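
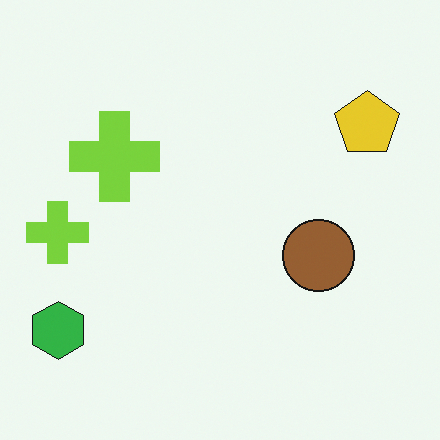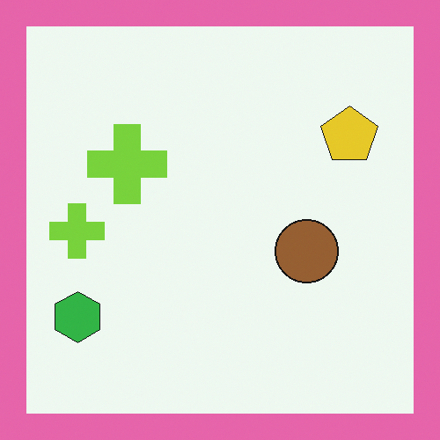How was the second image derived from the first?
This is the original image framed with a pink border.

A solid pink frame runs around the edge of the second image, with the content slightly shrunk inside it.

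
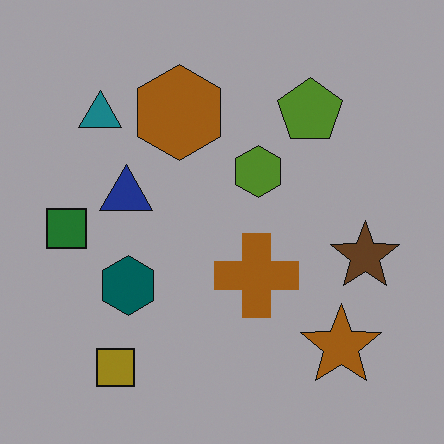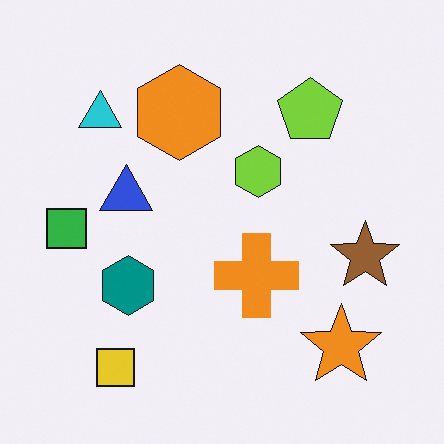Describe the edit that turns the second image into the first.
The image was darkened a lot.

Every pixel — background and shapes alike — is uniformly darkened.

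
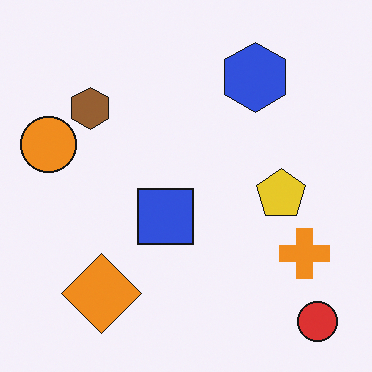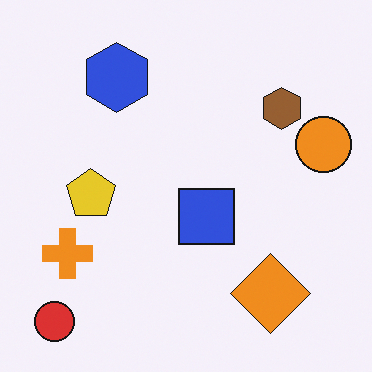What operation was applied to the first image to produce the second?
The image was flipped horizontally (left ↔ right).

The orange circle is in the left of the first image and the right of the second — shapes on opposite sides of the vertical midline have swapped in a mirror flip.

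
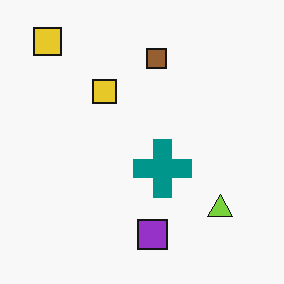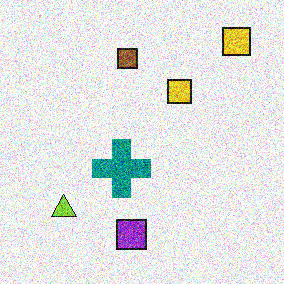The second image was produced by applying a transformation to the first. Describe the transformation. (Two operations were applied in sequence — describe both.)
The second image is the first flipped horizontally (left ↔ right), then degraded with heavy additive noise.

The lime triangle is in the bottom-right of the first image and the bottom-left of the second — shapes on opposite sides of the vertical midline have swapped in a mirror flip. Random speckle covers the whole image, including the flat background.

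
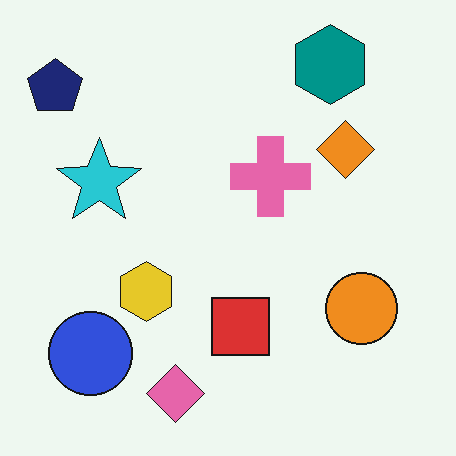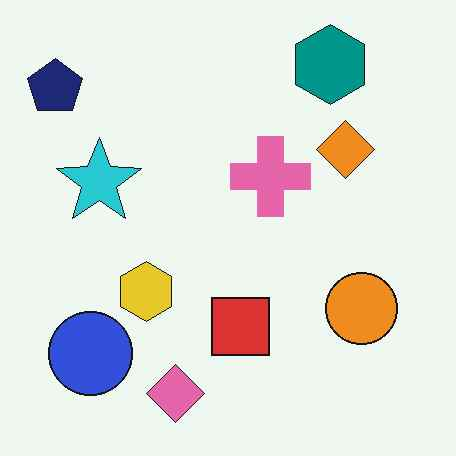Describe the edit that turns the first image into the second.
This is the original image JPEG-compressed with visible artifacts.

Blocky 8×8 compression artifacts appear around shape edges and the flat background shows ringing — characteristic JPEG degradation.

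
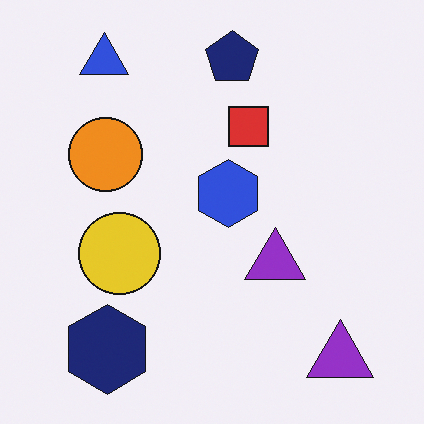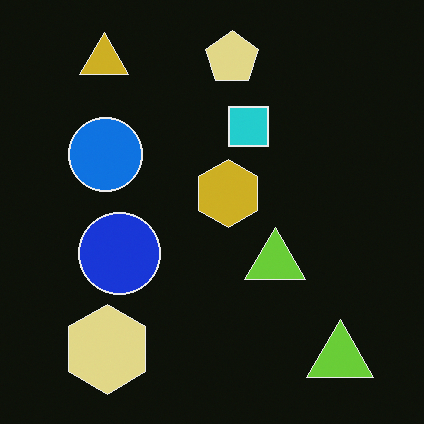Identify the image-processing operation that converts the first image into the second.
The second image is the first color-inverted (negative).

The light background has become dark and every shape's color is its complement — a photographic negative.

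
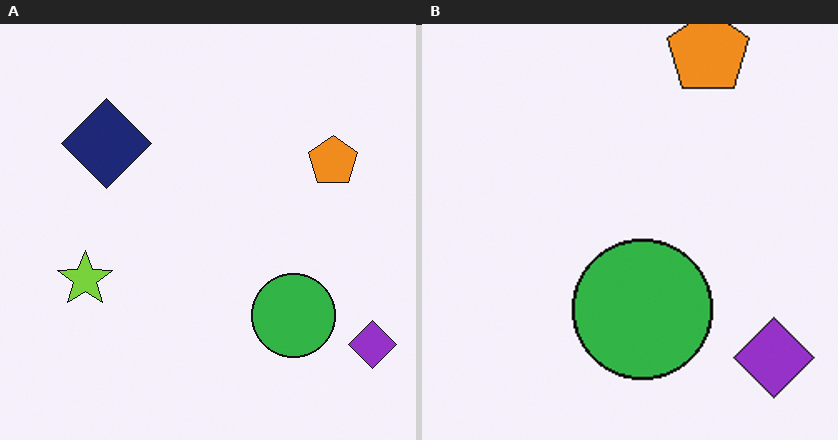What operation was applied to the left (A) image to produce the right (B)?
The transformation is: cropped tightly and scaled back up.

The visible shapes are larger and the field of view is narrower; shapes near the original edges may be partly or wholly outside the frame — a crop-and-rescale.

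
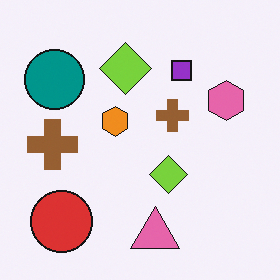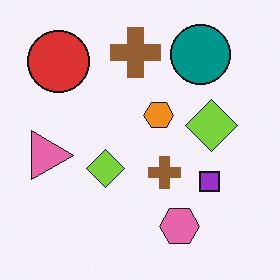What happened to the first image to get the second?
This is the original image rotated 90° clockwise.

The red circle sits in the bottom-left of the first image and the top-left of the second — consistent with a whole-image 90° clockwise rotation.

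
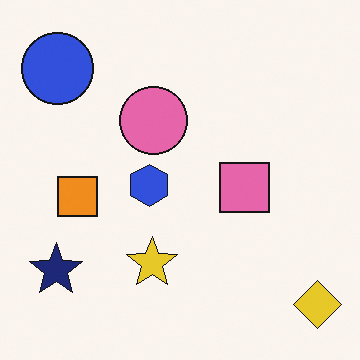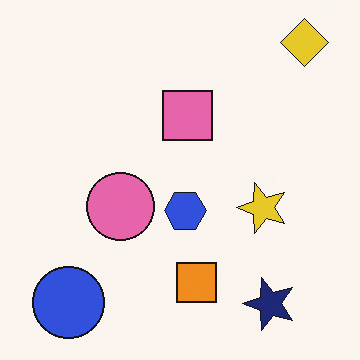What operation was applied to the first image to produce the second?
The image was rotated 90° counter-clockwise.

The yellow diamond sits in the bottom-right of the first image and the top-right of the second — consistent with a whole-image 90° counter-clockwise rotation.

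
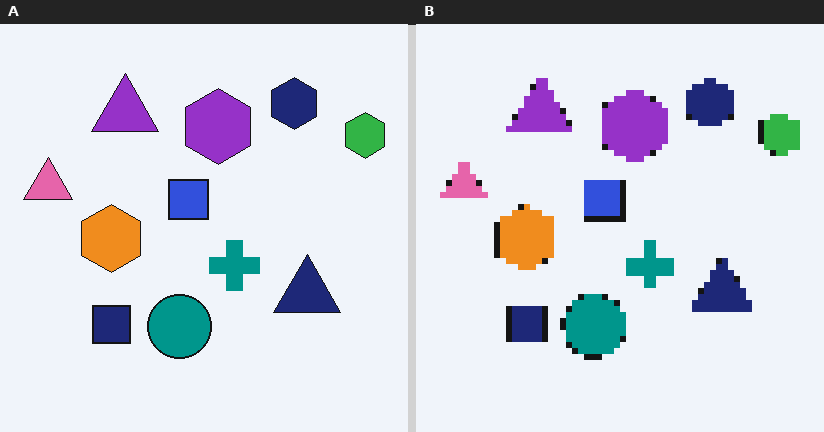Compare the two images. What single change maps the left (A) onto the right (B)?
The right (B) image is the left (A) moderately pixelated.

Shapes are reduced to large square blocks; fine edges and outlines are lost — a downscale-then-upscale (mosaic) effect.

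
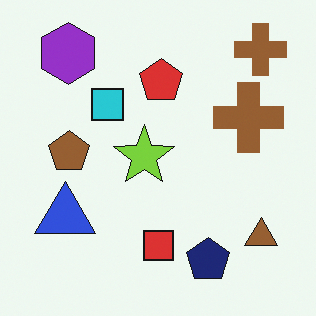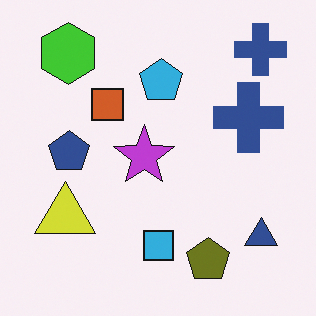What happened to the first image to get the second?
This is the original image hue-shifted through roughly half the color wheel.

Every shape's color has rotated by the same amount around the hue wheel — a uniform hue shift.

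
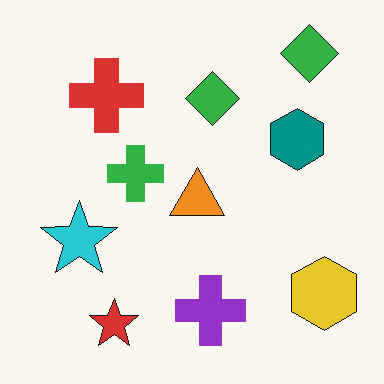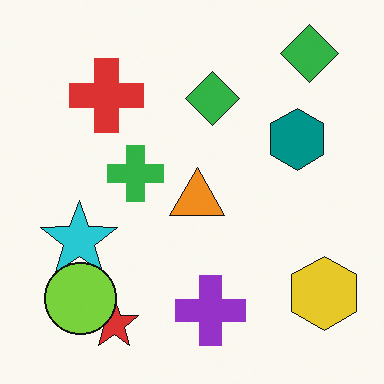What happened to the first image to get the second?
It was overlaid with an additional lime circle.

A lime circle appears in the second image that is absent from the first.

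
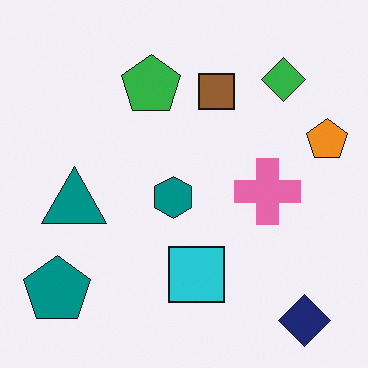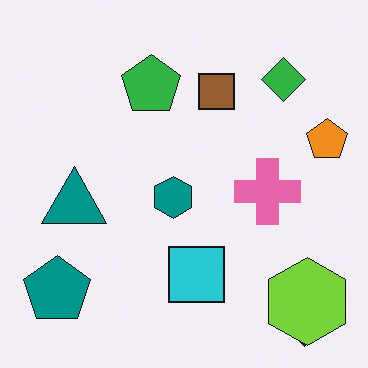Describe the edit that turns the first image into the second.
Overlaid with an additional lime hexagon.

A lime hexagon appears in the second image that is absent from the first.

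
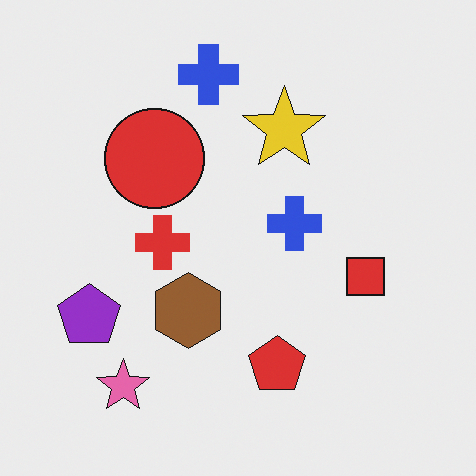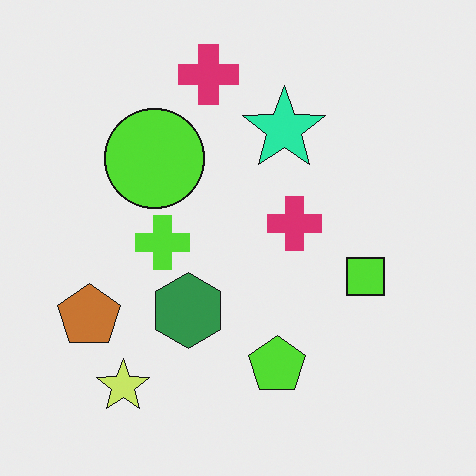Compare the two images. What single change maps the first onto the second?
This is the original image hue-shifted through roughly a third of the color wheel.

Every shape's color has rotated by the same amount around the hue wheel — a uniform hue shift.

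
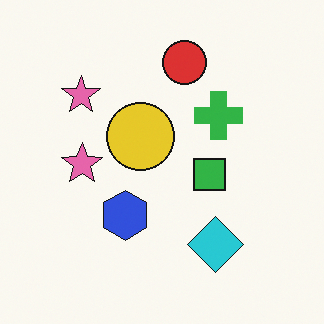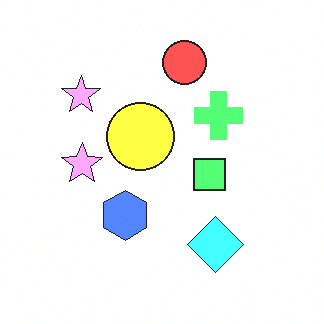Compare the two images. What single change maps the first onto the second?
The image was brightened a lot.

Every pixel — background and shapes alike — is uniformly brightened.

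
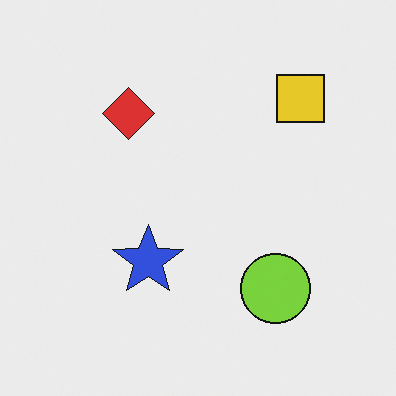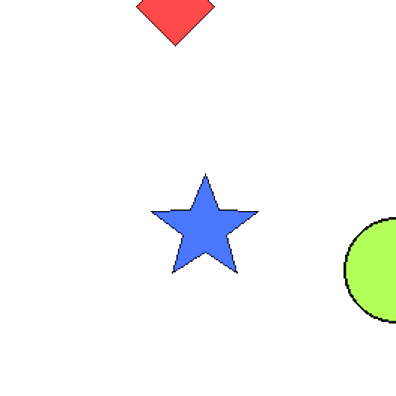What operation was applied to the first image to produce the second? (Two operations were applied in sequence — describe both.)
The transformation is: cropped to a modestly smaller region and rescaled, then noticeably brightened.

The visible shapes are larger and the field of view is narrower; shapes near the original edges may be partly or wholly outside the frame — a crop-and-rescale. Every pixel — background and shapes alike — is uniformly brightened.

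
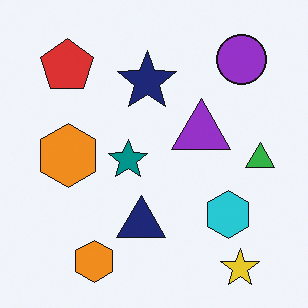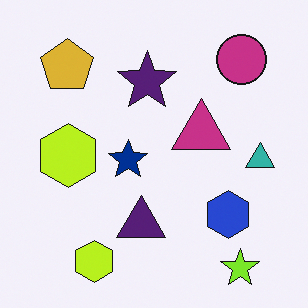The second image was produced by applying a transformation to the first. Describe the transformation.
The second image is the first hue-shifted by a small amount.

Every shape's color has rotated by the same amount around the hue wheel — a uniform hue shift.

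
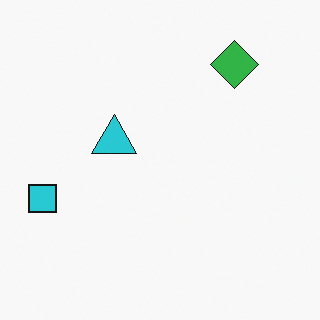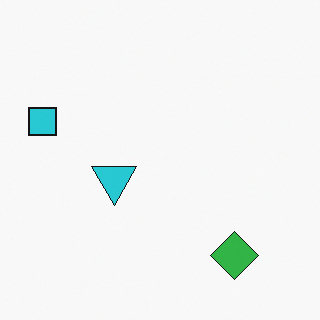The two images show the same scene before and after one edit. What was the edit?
This is the original image flipped vertically (top ↔ bottom).

The green diamond is in the top-right of the first image and the bottom-right of the second — shapes on opposite sides of the horizontal midline have swapped in a mirror flip.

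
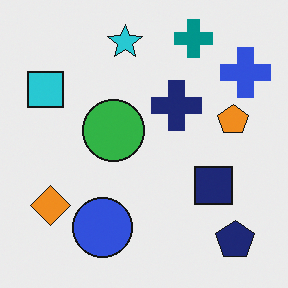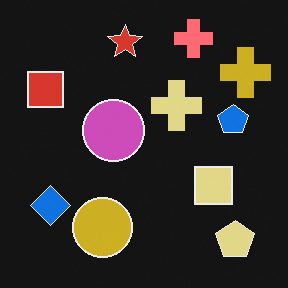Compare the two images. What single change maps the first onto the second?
This is the original image color-inverted (negative).

The light background has become dark and every shape's color is its complement — a photographic negative.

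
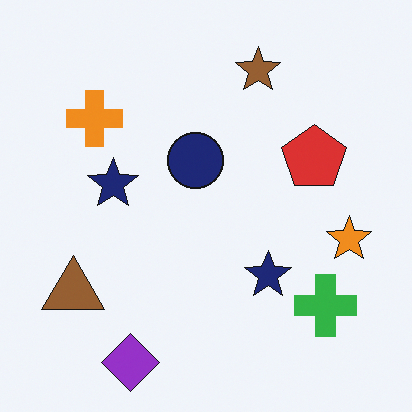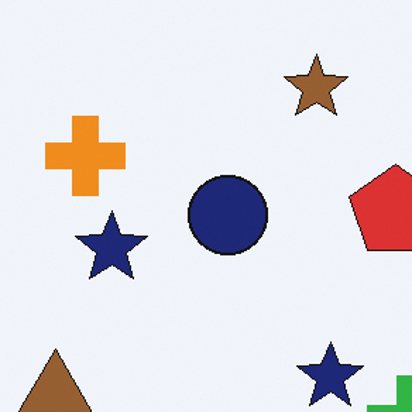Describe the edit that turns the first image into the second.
It was cropped slightly and scaled back up.

The visible shapes are larger and the field of view is narrower; shapes near the original edges may be partly or wholly outside the frame — a crop-and-rescale.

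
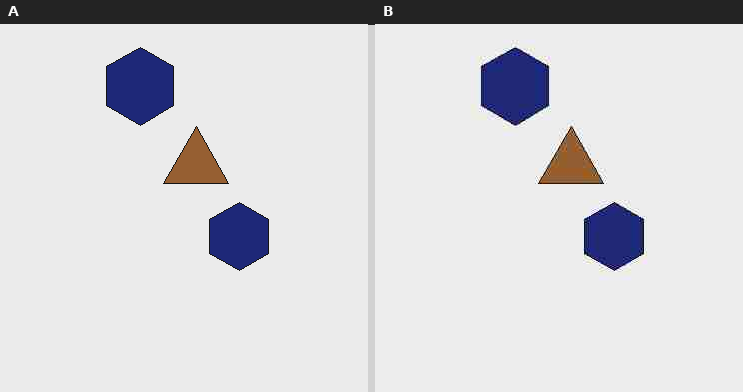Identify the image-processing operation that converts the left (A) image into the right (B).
This is the original image degraded with heavy JPEG compression.

Blocky 8×8 compression artifacts appear around shape edges and the flat background shows ringing — characteristic JPEG degradation.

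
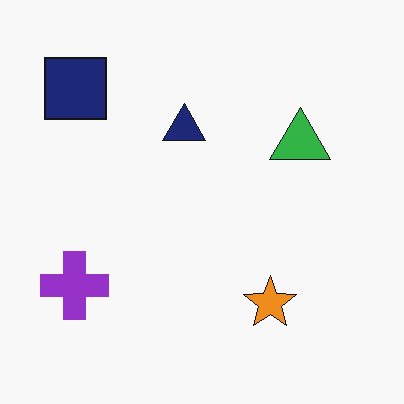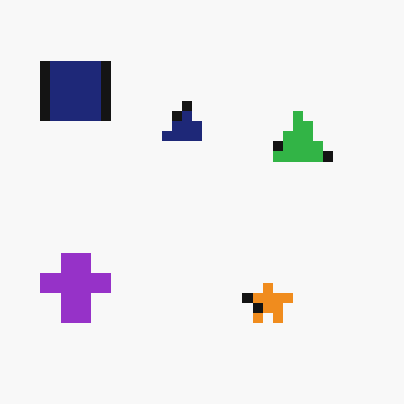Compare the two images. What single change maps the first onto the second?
This is the original image heavily pixelated into large blocks.

Shapes are reduced to large square blocks; fine edges and outlines are lost — a downscale-then-upscale (mosaic) effect.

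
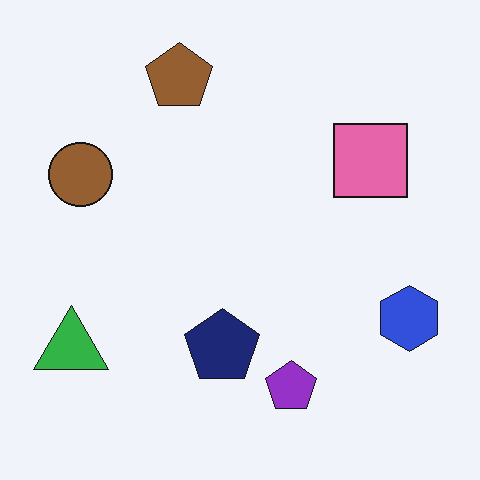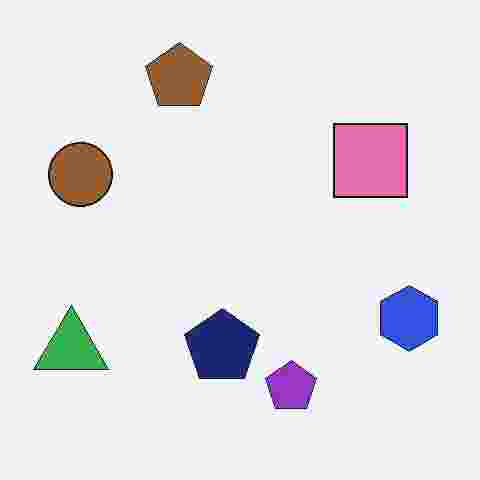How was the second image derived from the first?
Degraded with heavy JPEG compression.

Blocky 8×8 compression artifacts appear around shape edges and the flat background shows ringing — characteristic JPEG degradation.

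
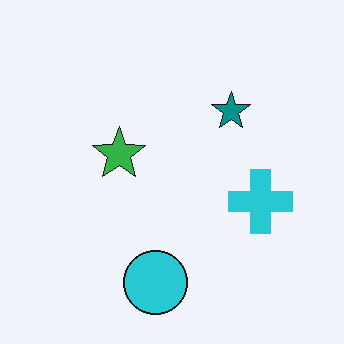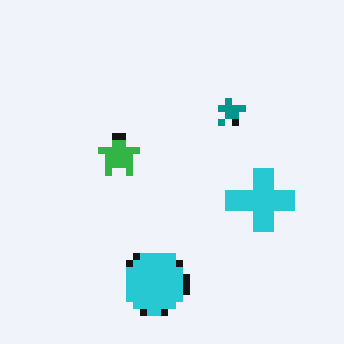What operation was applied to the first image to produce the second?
It was moderately pixelated.

Shapes are reduced to large square blocks; fine edges and outlines are lost — a downscale-then-upscale (mosaic) effect.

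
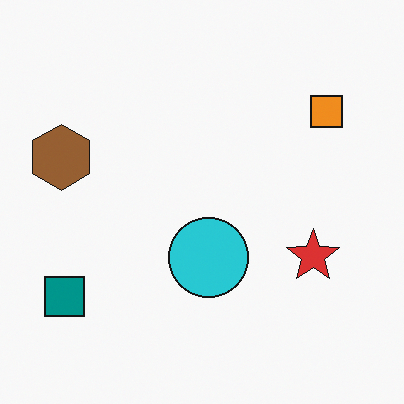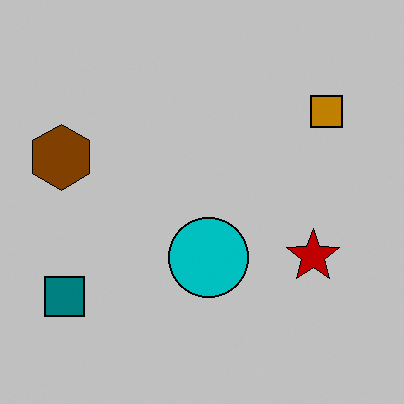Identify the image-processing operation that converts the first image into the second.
The image was heavily posterized to just a handful of flat colors.

Each flat color has snapped to a coarser quantized level — most visibly, the near-white background has dropped to a flat grey.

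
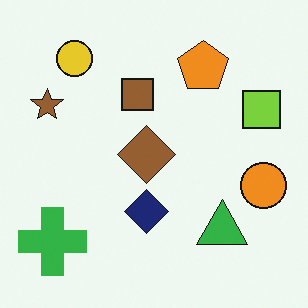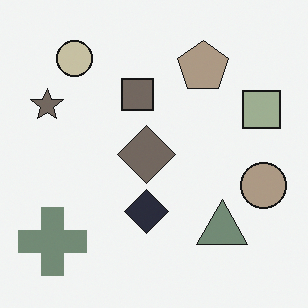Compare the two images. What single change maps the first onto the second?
The second image is the first heavily desaturated.

All colors are more muted and greyish — a global saturation change.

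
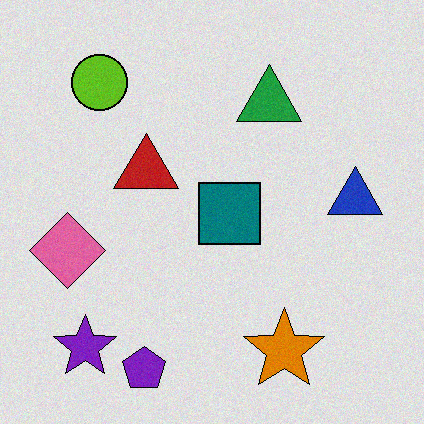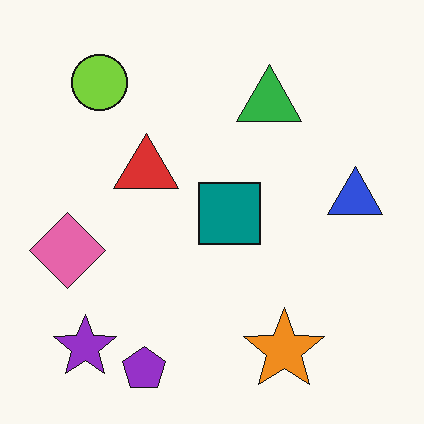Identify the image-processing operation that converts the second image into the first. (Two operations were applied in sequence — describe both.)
Moderately posterized, then degraded with subtle gaussian noise.

Each flat color has snapped to a coarser quantized level — most visibly, the near-white background has dropped to a flat grey. Random speckle covers the whole image, including the flat background.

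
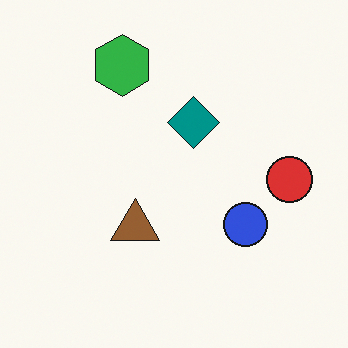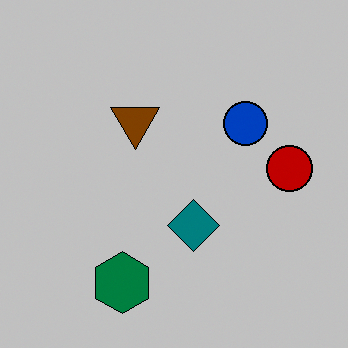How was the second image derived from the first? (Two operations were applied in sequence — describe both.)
Heavily posterized to just a handful of flat colors, then flipped vertically (top ↔ bottom).

Each flat color has snapped to a coarser quantized level — most visibly, the near-white background has dropped to a flat grey. The green hexagon is in the top of the first image and the bottom of the second — shapes on opposite sides of the horizontal midline have swapped in a mirror flip.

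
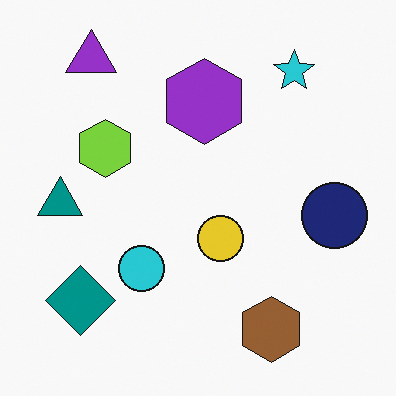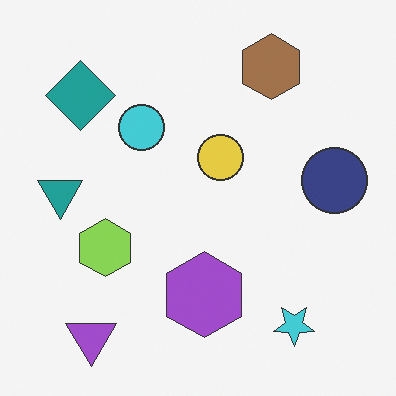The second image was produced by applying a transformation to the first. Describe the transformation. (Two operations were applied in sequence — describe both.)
The transformation is: flipped vertically (top ↔ bottom), then given slightly reduced contrast.

The purple triangle is in the top-left of the first image and the bottom-left of the second — shapes on opposite sides of the horizontal midline have swapped in a mirror flip. Tones are pushed toward mid-grey across the whole image — a global contrast change.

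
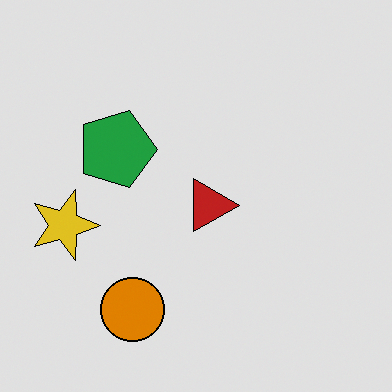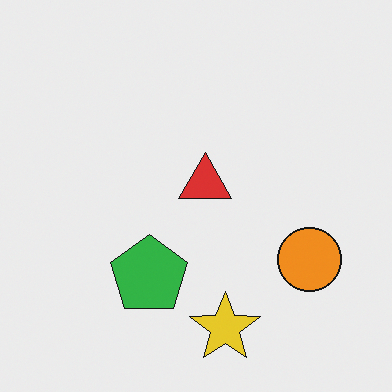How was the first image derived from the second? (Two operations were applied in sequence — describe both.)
The image was moderately posterized, then rotated 90° clockwise.

Each flat color has snapped to a coarser quantized level — most visibly, the near-white background has dropped to a flat grey. The yellow star sits in the bottom of the second image and the left of the first — consistent with a whole-image 90° clockwise rotation.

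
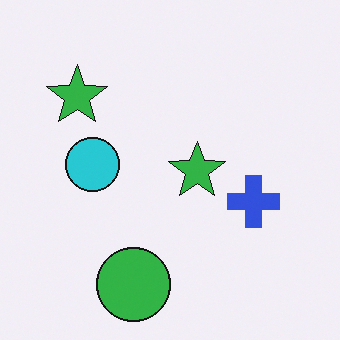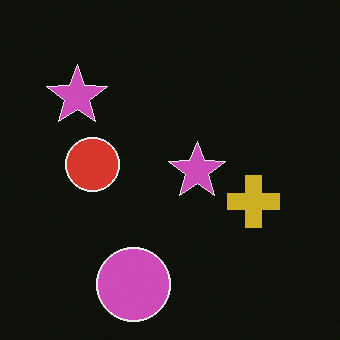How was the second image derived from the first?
The second image is the first color-inverted (negative).

The light background has become dark and every shape's color is its complement — a photographic negative.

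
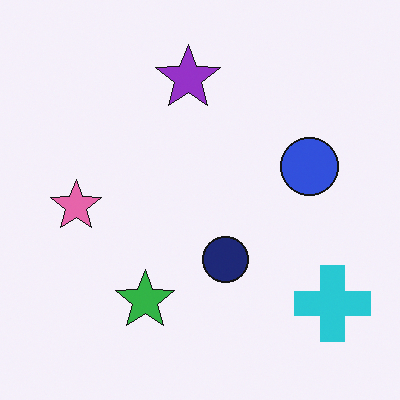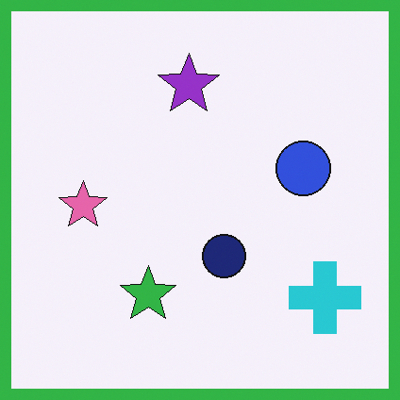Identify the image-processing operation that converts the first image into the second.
The image was framed with a green border.

A solid green frame runs around the edge of the second image, with the content slightly shrunk inside it.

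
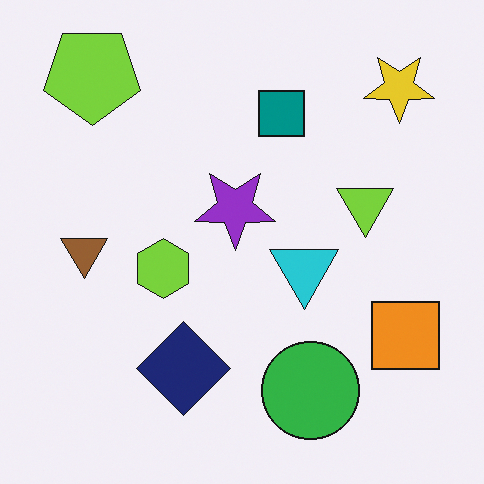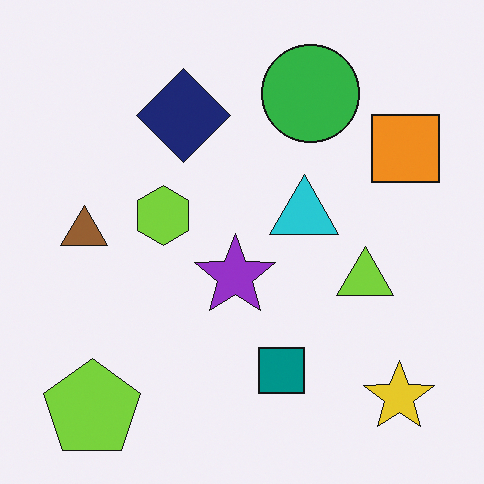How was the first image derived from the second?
The first image is the second flipped vertically (top ↔ bottom).

The lime pentagon is in the bottom-left of the second image and the top-left of the first — shapes on opposite sides of the horizontal midline have swapped in a mirror flip.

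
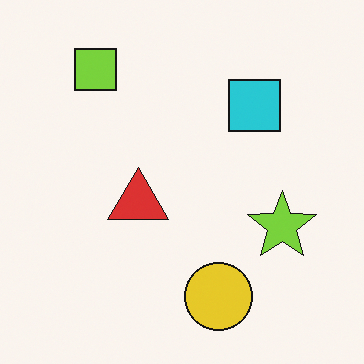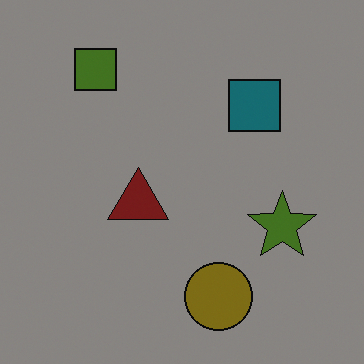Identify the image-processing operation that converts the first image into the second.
Substantially darkened.

Every pixel — background and shapes alike — is uniformly darkened.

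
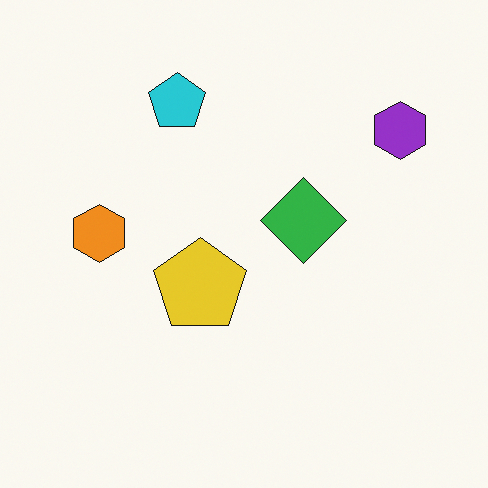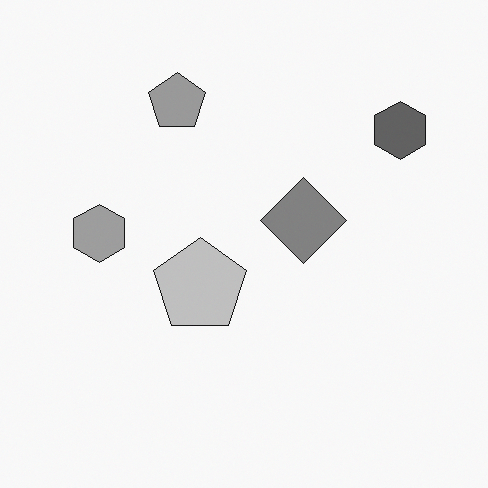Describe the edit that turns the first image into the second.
The second image is the first converted to grayscale.

All color is removed — every shape is now a shade of grey.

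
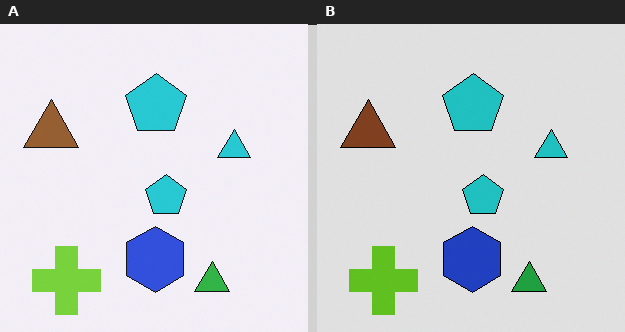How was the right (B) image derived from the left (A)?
It was posterized to a reduced palette.

Each flat color has snapped to a coarser quantized level — most visibly, the near-white background has dropped to a flat grey.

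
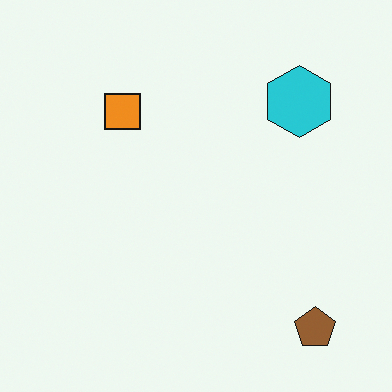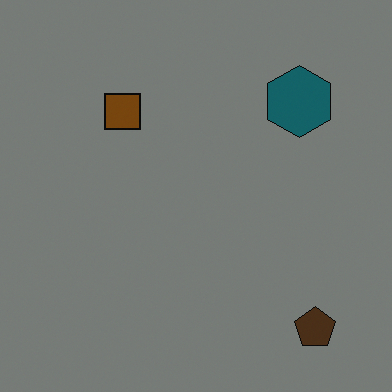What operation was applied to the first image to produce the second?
The second image is the first substantially darkened.

Every pixel — background and shapes alike — is uniformly darkened.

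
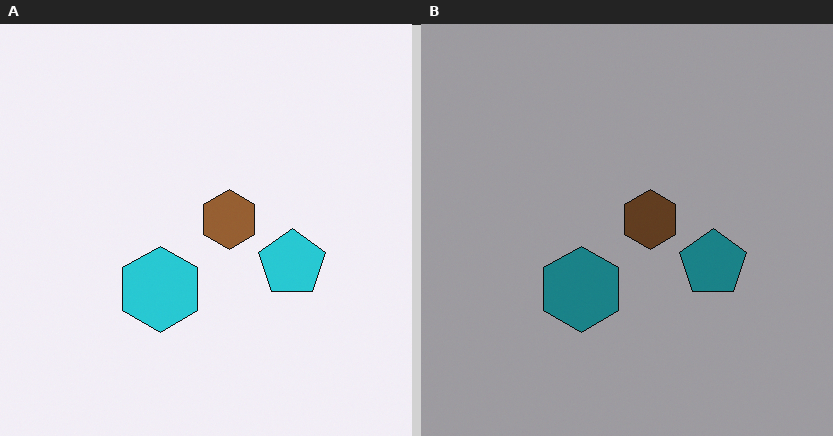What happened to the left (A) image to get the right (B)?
It was noticeably darkened.

Every pixel — background and shapes alike — is uniformly darkened.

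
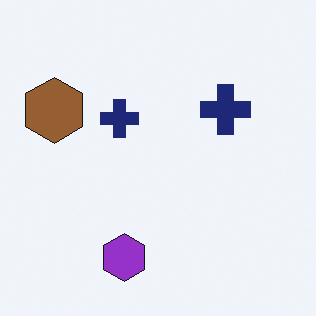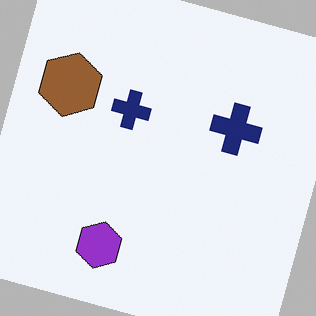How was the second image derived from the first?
This is the original image rotated clockwise by a moderate amount.

Every shape is tilted by the same angle and the image corners show triangular fill wedges — a whole-image rotation by a non-right angle.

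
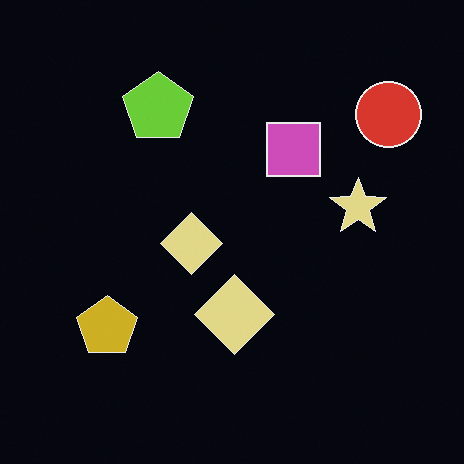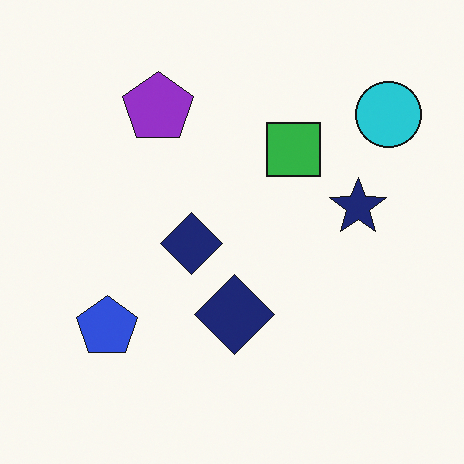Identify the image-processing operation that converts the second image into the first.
This is the original image color-inverted (negative).

The light background has become dark and every shape's color is its complement — a photographic negative.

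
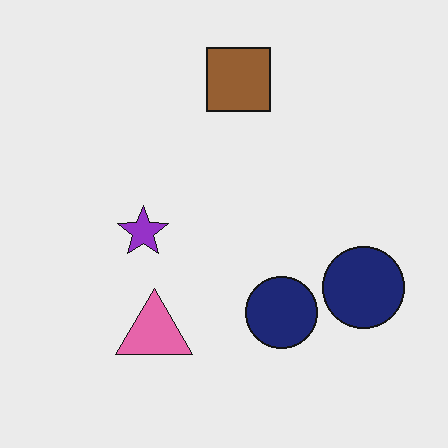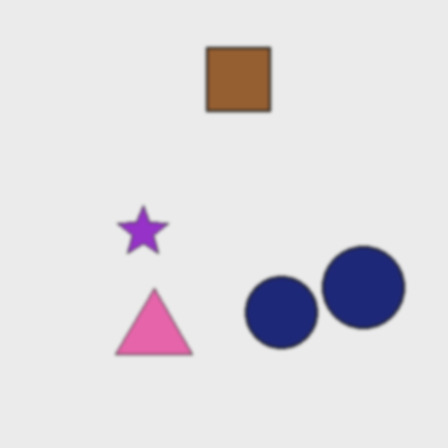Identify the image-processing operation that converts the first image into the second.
It was lightly blurred.

Shape edges and outlines are uniformly softened across the whole image.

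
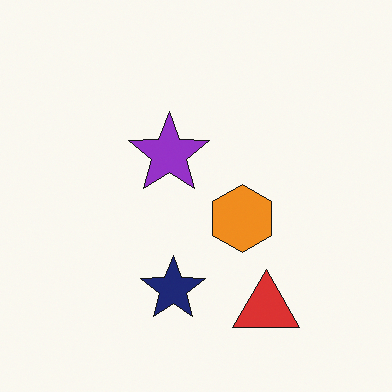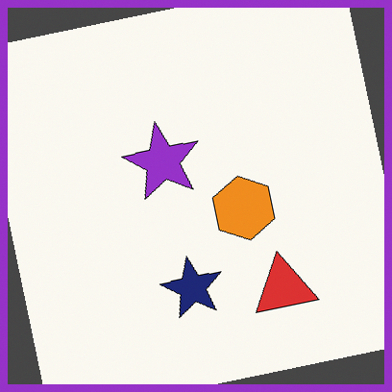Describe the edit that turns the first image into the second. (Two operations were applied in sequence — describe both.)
The transformation is: rotated counter-clockwise by a slight angle, then framed with a purple border.

Every shape is tilted by the same angle and the image corners show triangular fill wedges — a whole-image rotation by a non-right angle. A solid purple frame runs around the edge of the second image, with the content slightly shrunk inside it.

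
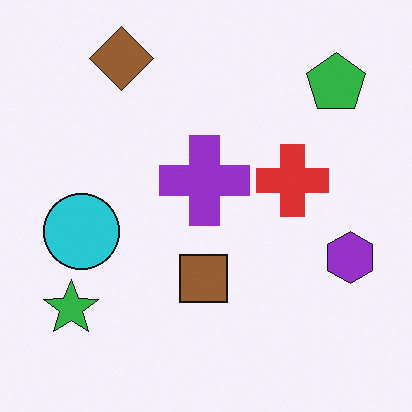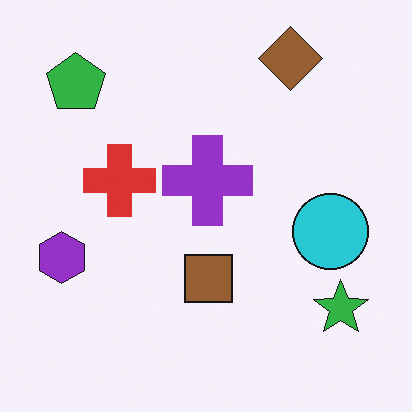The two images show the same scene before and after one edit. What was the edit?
The transformation is: flipped horizontally (left ↔ right).

The purple hexagon is in the right of the first image and the left of the second — shapes on opposite sides of the vertical midline have swapped in a mirror flip.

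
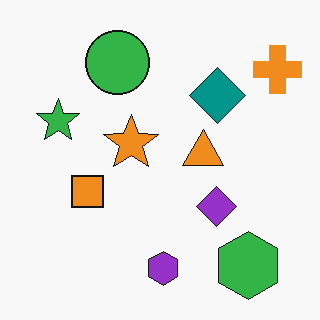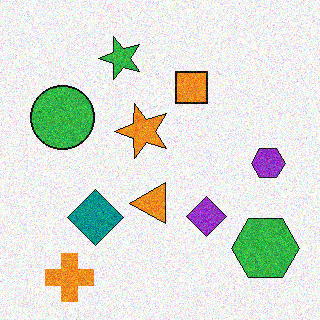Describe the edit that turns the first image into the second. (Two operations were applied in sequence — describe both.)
This is the original image transposed (reflected across the top-left ↔ bottom-right diagonal), then degraded with visible gaussian noise.

Shapes have swapped their row and column positions — what was in the top-right is now in the bottom-left — a diagonal reflection. Random speckle covers the whole image, including the flat background.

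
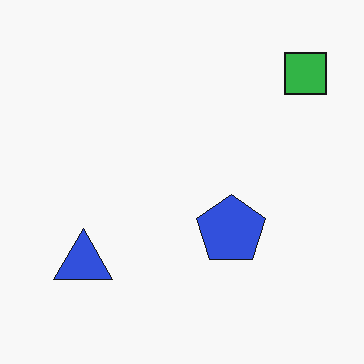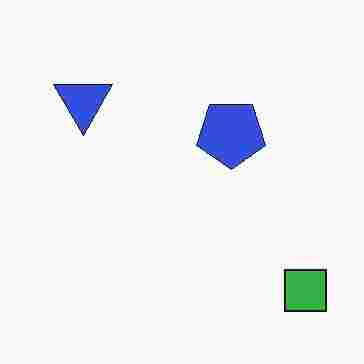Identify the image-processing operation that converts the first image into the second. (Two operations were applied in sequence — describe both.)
The transformation is: flipped vertically (top ↔ bottom), then heavily JPEG-compressed with obvious blocking artifacts.

The green square is in the top-right of the first image and the bottom-right of the second — shapes on opposite sides of the horizontal midline have swapped in a mirror flip. Blocky 8×8 compression artifacts appear around shape edges and the flat background shows ringing — characteristic JPEG degradation.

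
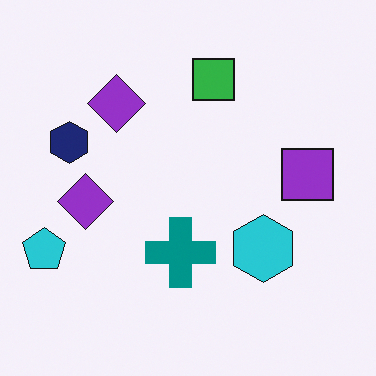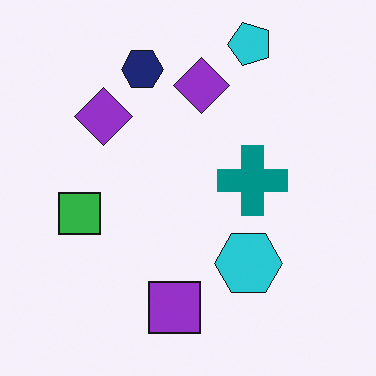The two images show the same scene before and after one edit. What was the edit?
The second image is the first transposed (reflected across the top-left ↔ bottom-right diagonal).

Shapes have swapped their row and column positions — what was in the top-right is now in the bottom-left — a diagonal reflection.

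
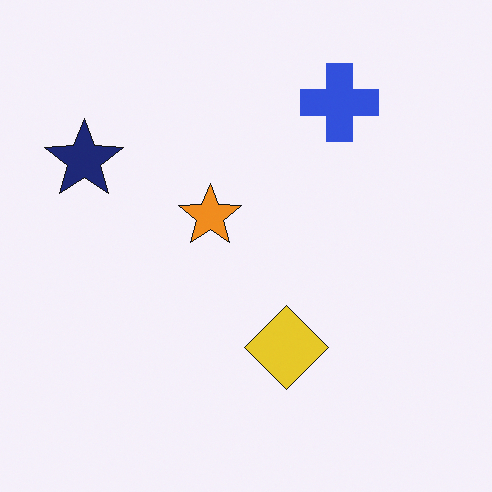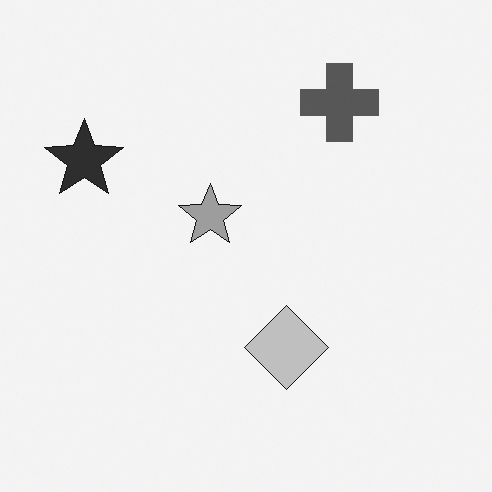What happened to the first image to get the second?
The image was converted to grayscale.

All color is removed — every shape is now a shade of grey.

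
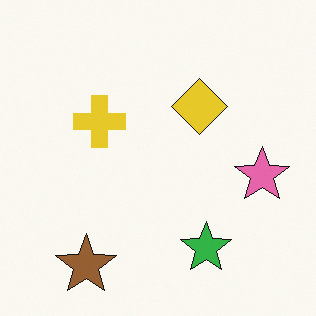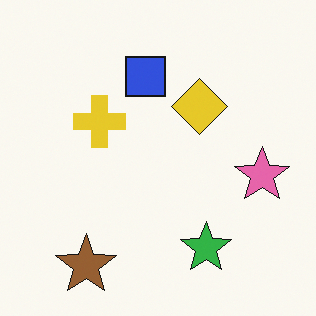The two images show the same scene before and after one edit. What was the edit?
The transformation is: overlaid with an additional blue square.

A blue square appears in the second image that is absent from the first.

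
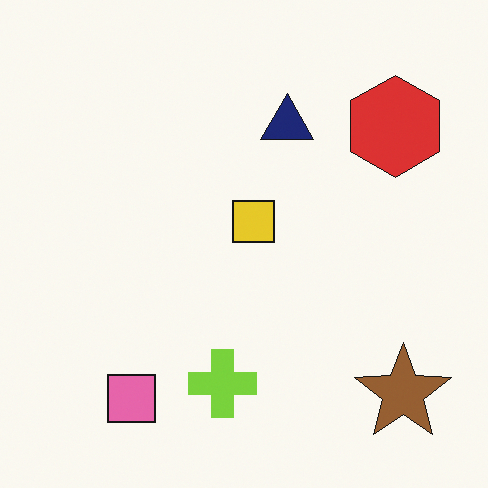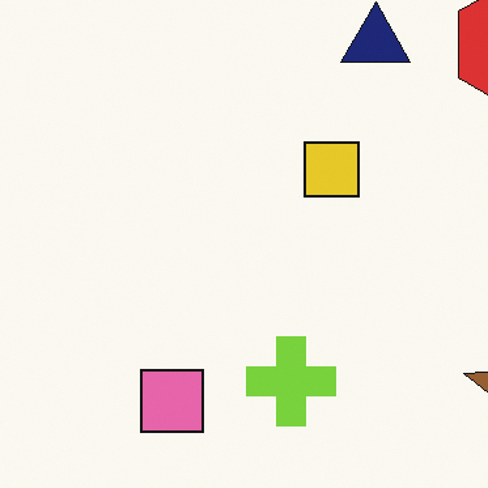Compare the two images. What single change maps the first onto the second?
The image was cropped slightly and scaled back up.

The visible shapes are larger and the field of view is narrower; shapes near the original edges may be partly or wholly outside the frame — a crop-and-rescale.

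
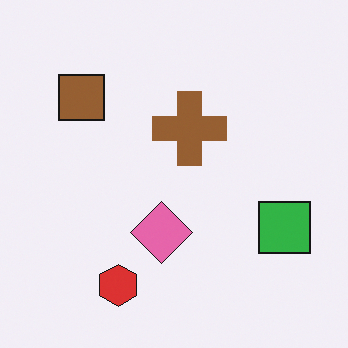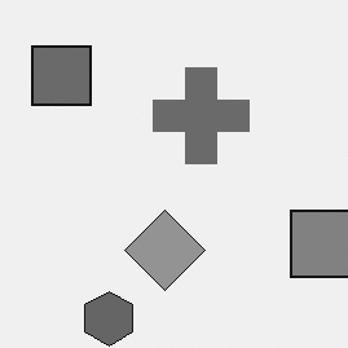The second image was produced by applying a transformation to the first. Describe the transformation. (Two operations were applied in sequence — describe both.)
The transformation is: converted to grayscale, then cropped slightly and scaled back up.

All color is removed — every shape is now a shade of grey. The visible shapes are larger and the field of view is narrower; shapes near the original edges may be partly or wholly outside the frame — a crop-and-rescale.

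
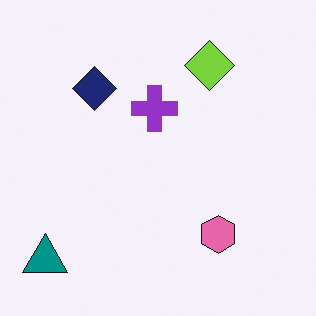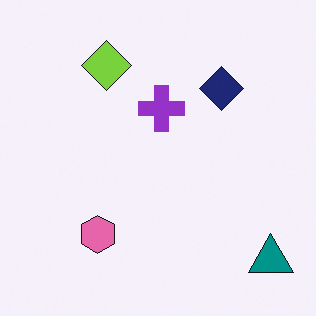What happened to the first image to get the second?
The transformation is: flipped horizontally (left ↔ right).

The teal triangle is in the bottom-left of the first image and the bottom-right of the second — shapes on opposite sides of the vertical midline have swapped in a mirror flip.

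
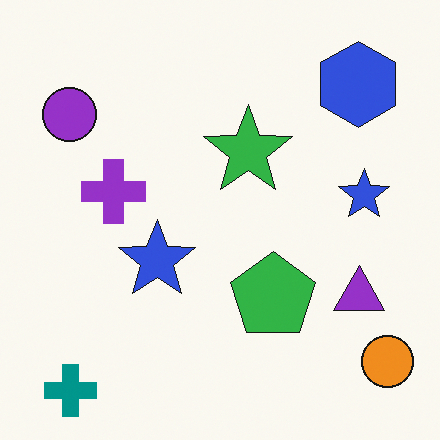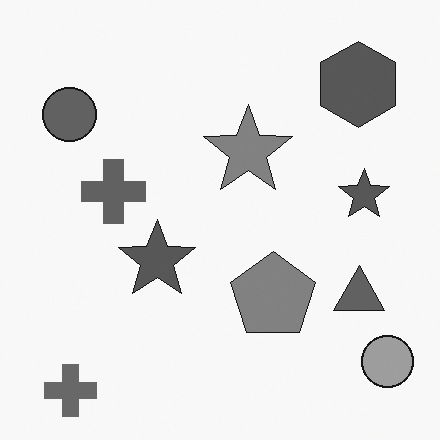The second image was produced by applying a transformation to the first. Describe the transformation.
It was converted to grayscale.

All color is removed — every shape is now a shade of grey.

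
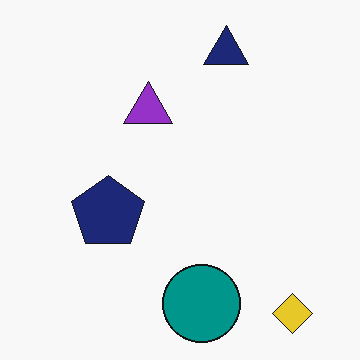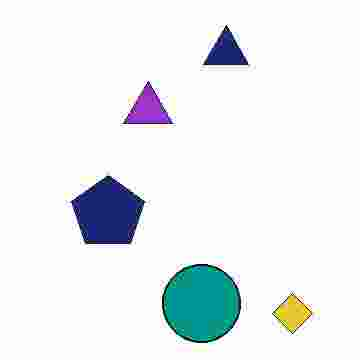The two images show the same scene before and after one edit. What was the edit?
The second image is the first degraded with heavy JPEG compression.

Blocky 8×8 compression artifacts appear around shape edges and the flat background shows ringing — characteristic JPEG degradation.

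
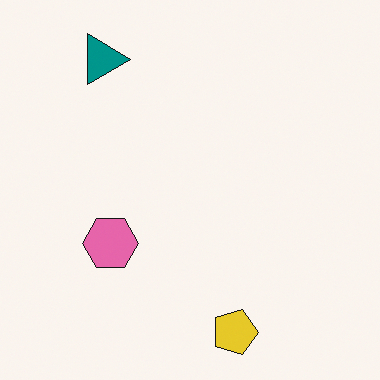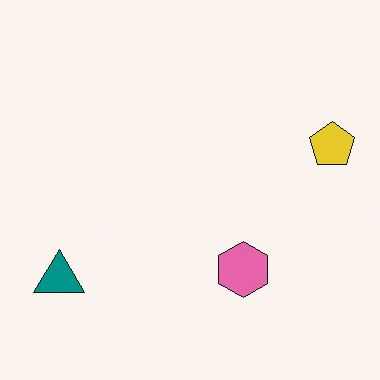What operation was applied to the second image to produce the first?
The image was rotated 90° clockwise.

The teal triangle sits in the bottom-left of the second image and the top-left of the first — consistent with a whole-image 90° clockwise rotation.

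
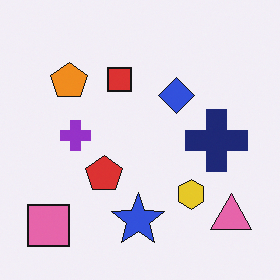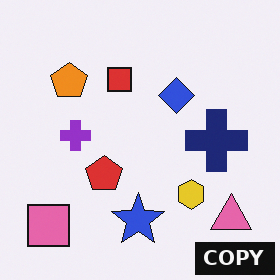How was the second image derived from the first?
It was watermarked with the text "COPY" in the lower-right corner.

A dark label reading "COPY" appears in the lower-right corner.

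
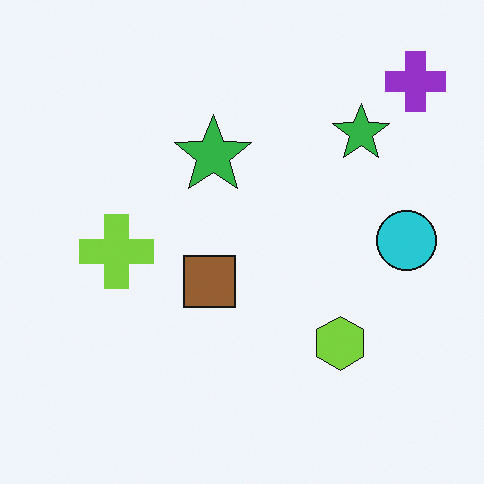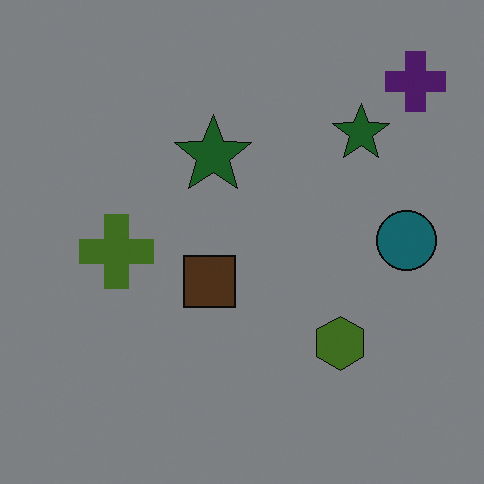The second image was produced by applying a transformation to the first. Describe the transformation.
This is the original image substantially darkened.

Every pixel — background and shapes alike — is uniformly darkened.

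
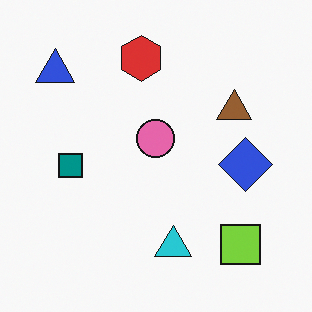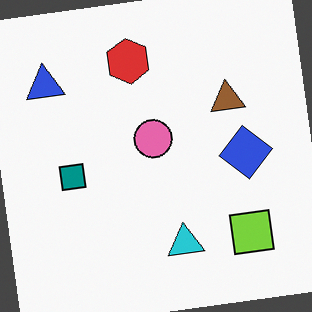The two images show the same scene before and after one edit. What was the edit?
The transformation is: rotated counter-clockwise by a few degrees.

Every shape is tilted by the same angle and the image corners show triangular fill wedges — a whole-image rotation by a non-right angle.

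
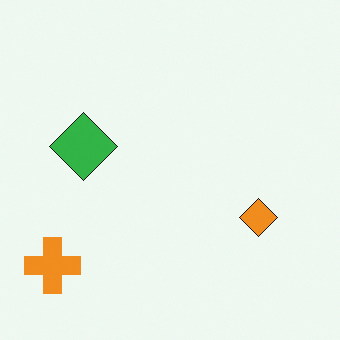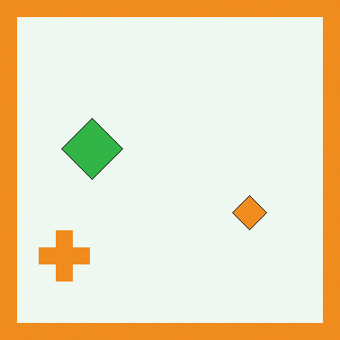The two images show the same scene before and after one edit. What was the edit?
The second image is the first framed with a orange border.

A solid orange frame runs around the edge of the second image, with the content slightly shrunk inside it.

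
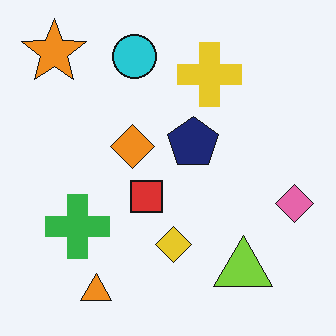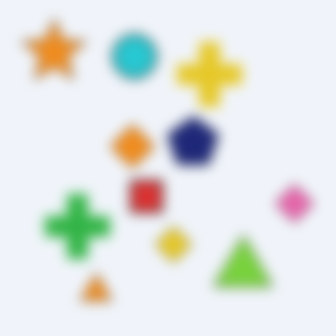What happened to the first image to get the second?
It was strongly gaussian-blurred.

Shape edges and outlines are uniformly softened across the whole image.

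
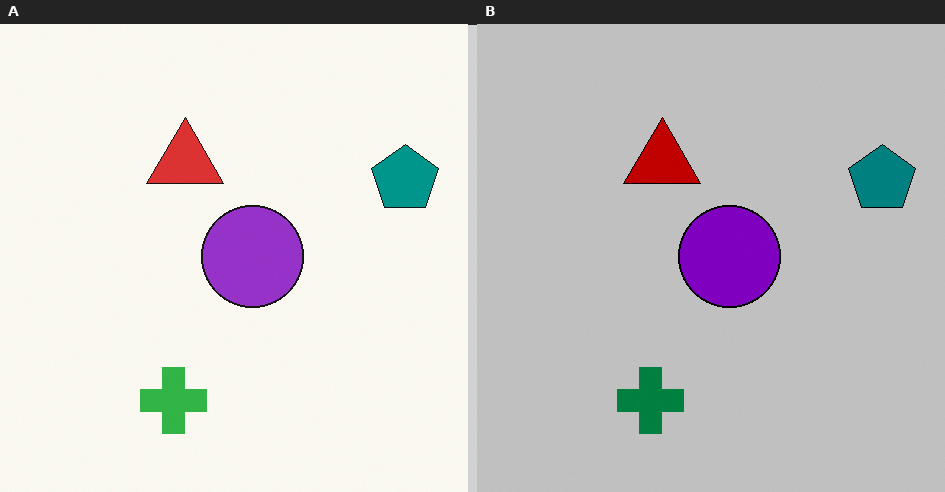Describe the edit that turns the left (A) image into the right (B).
This is the original image aggressively posterized.

Each flat color has snapped to a coarser quantized level — most visibly, the near-white background has dropped to a flat grey.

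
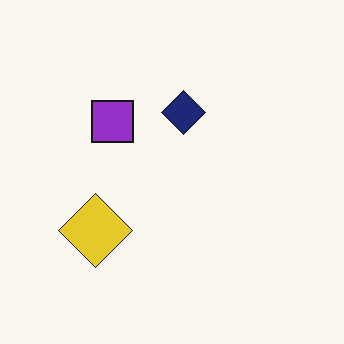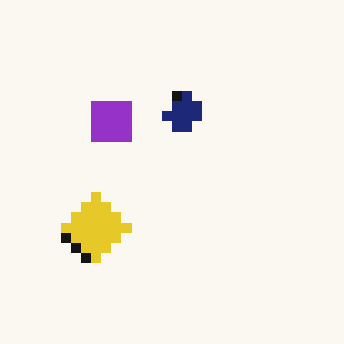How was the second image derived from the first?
This is the original image coarsely pixelated.

Shapes are reduced to large square blocks; fine edges and outlines are lost — a downscale-then-upscale (mosaic) effect.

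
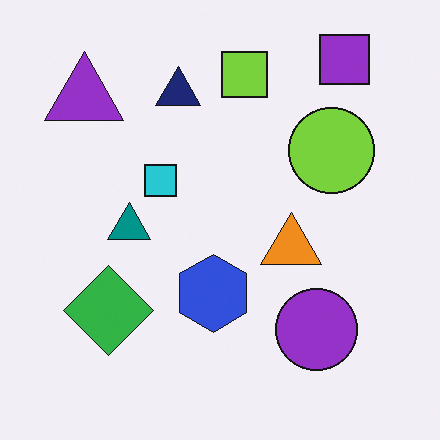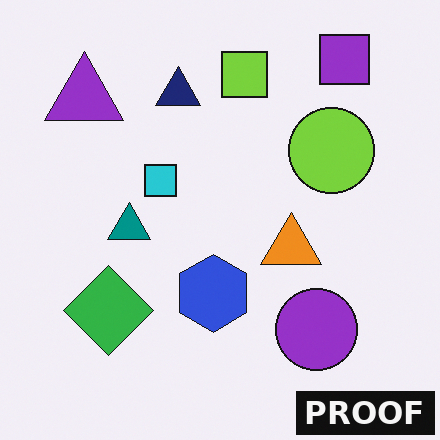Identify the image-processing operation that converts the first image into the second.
It was watermarked with the text "PROOF" in the lower-right corner.

A dark label reading "PROOF" appears in the lower-right corner.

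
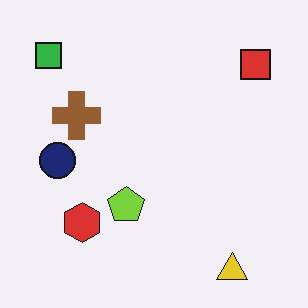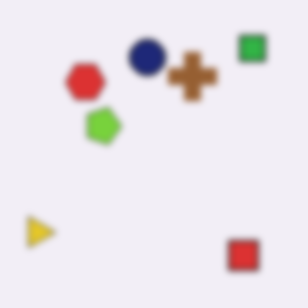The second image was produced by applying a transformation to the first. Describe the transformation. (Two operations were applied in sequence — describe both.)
This is the original image noticeably gaussian-blurred, then rotated 90° clockwise.

Shape edges and outlines are uniformly softened across the whole image. The green square sits in the top-left of the first image and the top-right of the second — consistent with a whole-image 90° clockwise rotation.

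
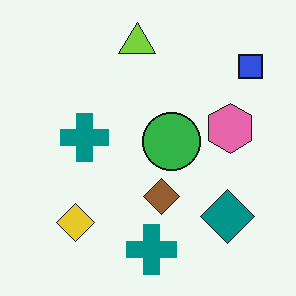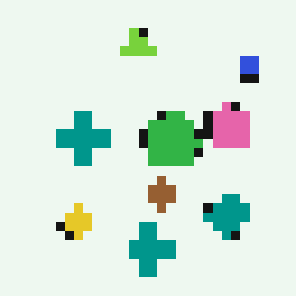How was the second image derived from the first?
It was coarsely pixelated.

Shapes are reduced to large square blocks; fine edges and outlines are lost — a downscale-then-upscale (mosaic) effect.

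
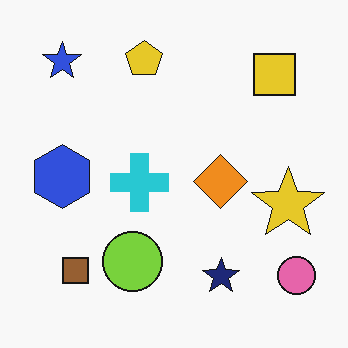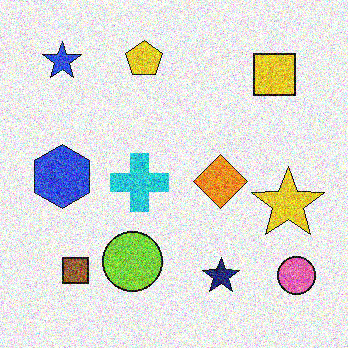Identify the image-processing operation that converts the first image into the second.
The transformation is: degraded with a thick layer of grain.

Random speckle covers the whole image, including the flat background.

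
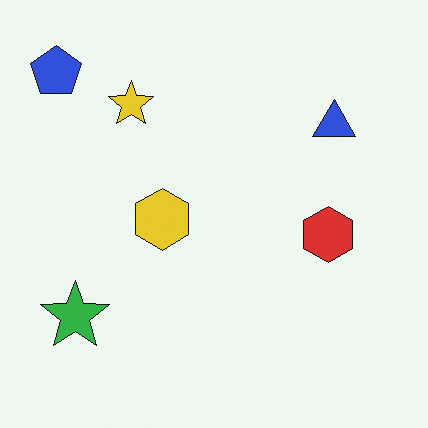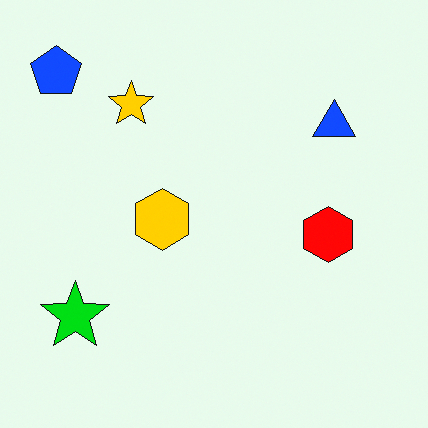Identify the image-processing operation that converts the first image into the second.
It was heavily oversaturated.

All colors are more vivid — a global saturation change.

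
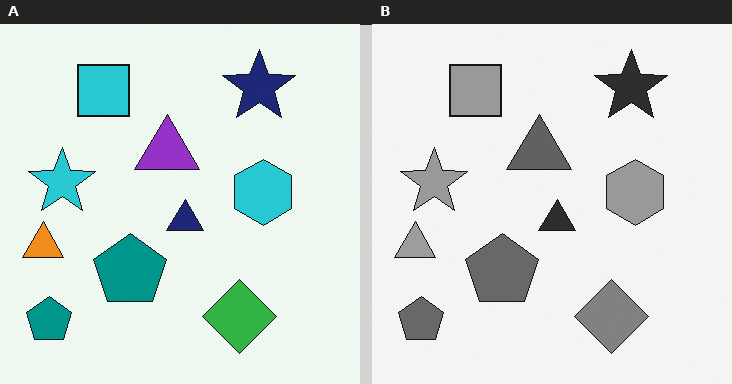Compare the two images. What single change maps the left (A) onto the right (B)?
This is the original image converted to grayscale.

All color is removed — every shape is now a shade of grey.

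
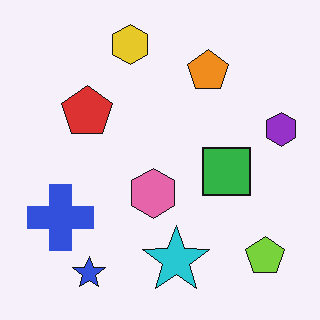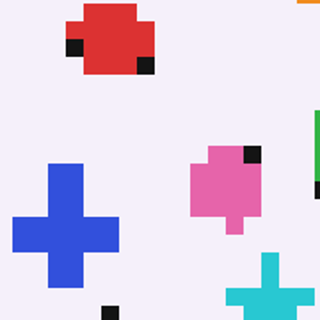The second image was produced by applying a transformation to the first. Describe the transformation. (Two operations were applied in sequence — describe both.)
This is the original image heavily pixelated into large blocks, then cropped to a noticeably smaller region and rescaled.

Shapes are reduced to large square blocks; fine edges and outlines are lost — a downscale-then-upscale (mosaic) effect. The visible shapes are larger and the field of view is narrower; shapes near the original edges may be partly or wholly outside the frame — a crop-and-rescale.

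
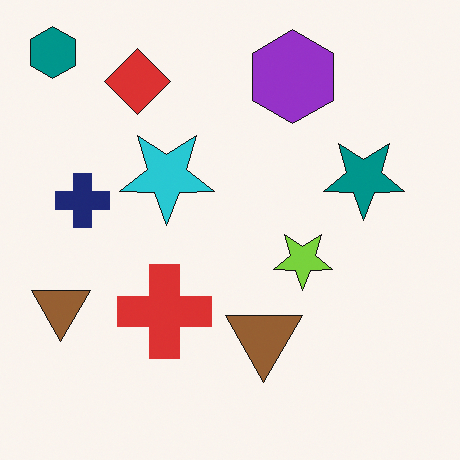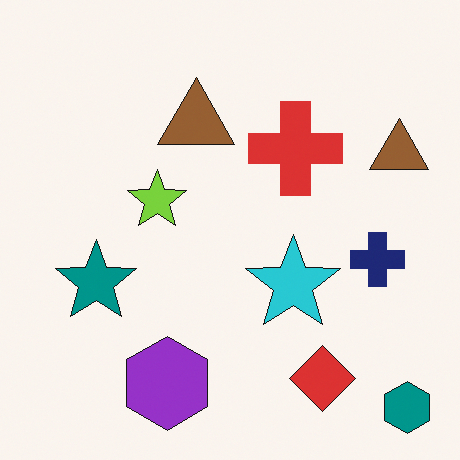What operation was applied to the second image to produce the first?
The image was rotated 180°.

The teal hexagon sits in the bottom-right of the second image and the top-left of the first — consistent with a whole-image 180° rotation.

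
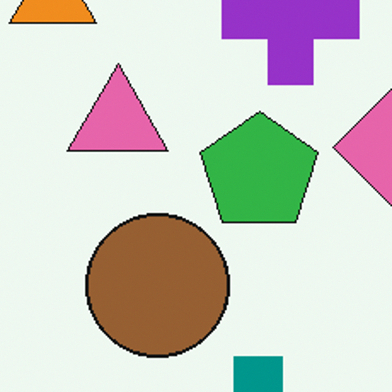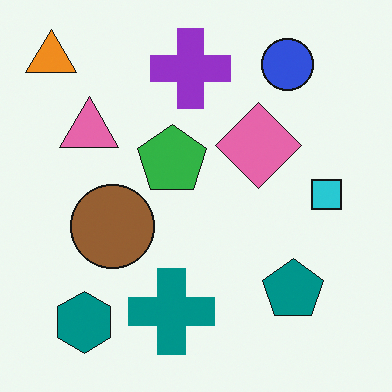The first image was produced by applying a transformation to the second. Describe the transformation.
The first image is the second cropped to a noticeably smaller region and rescaled.

The visible shapes are larger and the field of view is narrower; shapes near the original edges may be partly or wholly outside the frame — a crop-and-rescale.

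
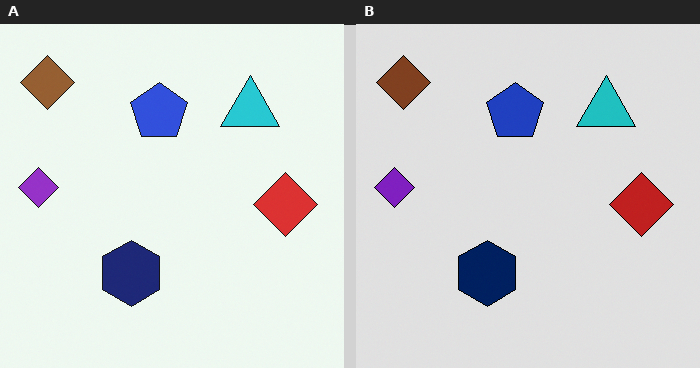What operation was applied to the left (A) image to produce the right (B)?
The right (B) image is the left (A) posterized to a reduced palette.

Each flat color has snapped to a coarser quantized level — most visibly, the near-white background has dropped to a flat grey.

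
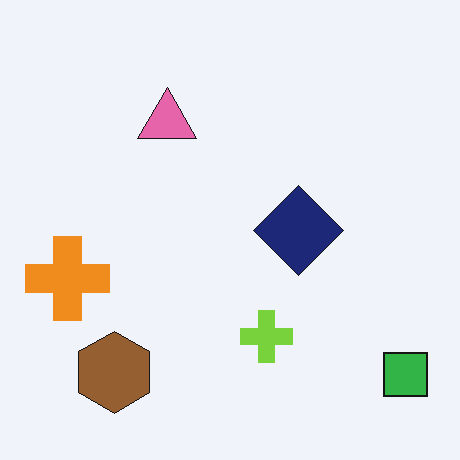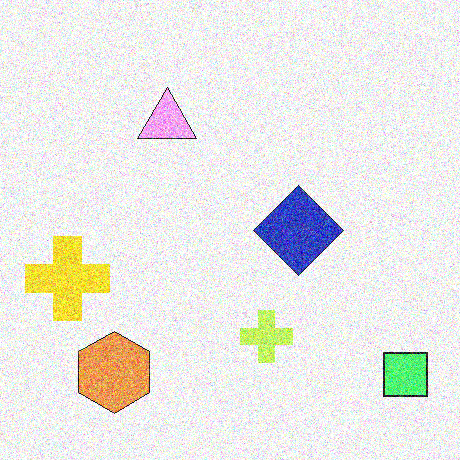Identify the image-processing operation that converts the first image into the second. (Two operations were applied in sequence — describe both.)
Substantially brightened, then degraded with heavy additive noise.

Every pixel — background and shapes alike — is uniformly brightened. Random speckle covers the whole image, including the flat background.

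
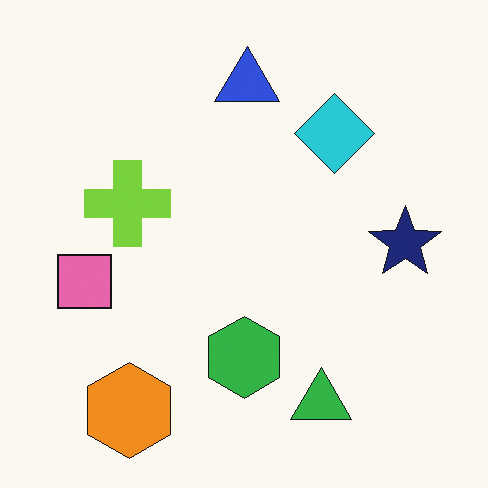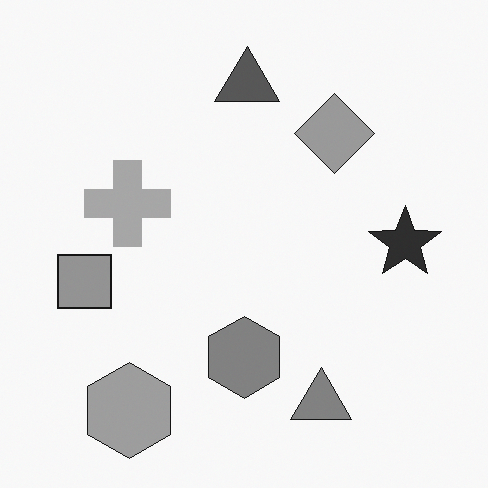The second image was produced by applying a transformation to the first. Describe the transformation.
The image was converted to grayscale.

All color is removed — every shape is now a shade of grey.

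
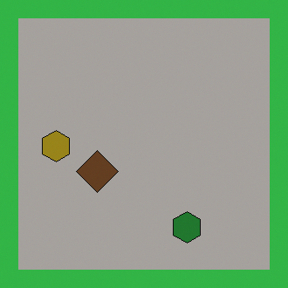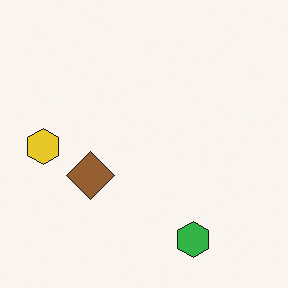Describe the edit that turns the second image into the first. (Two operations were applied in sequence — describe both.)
It was darkened a lot, then framed with a green border.

Every pixel — background and shapes alike — is uniformly darkened. A solid green frame runs around the edge of the first image, with the content slightly shrunk inside it.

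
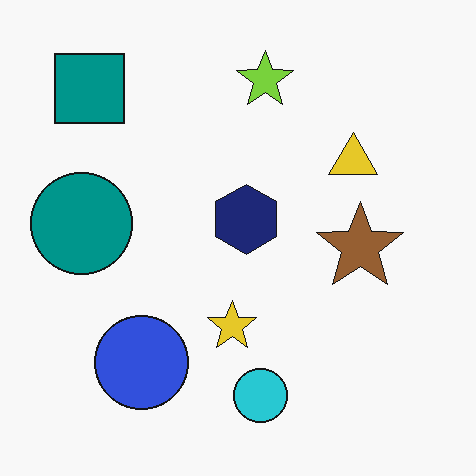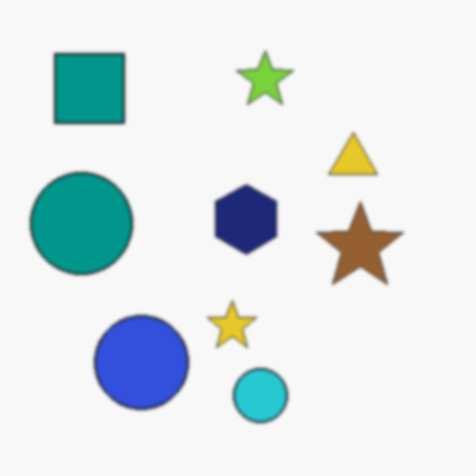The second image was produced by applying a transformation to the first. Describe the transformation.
The image was lightly blurred.

Shape edges and outlines are uniformly softened across the whole image.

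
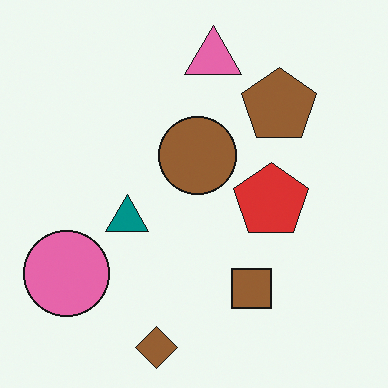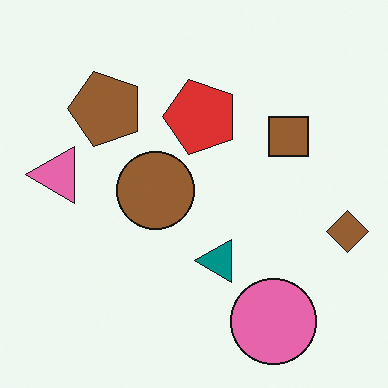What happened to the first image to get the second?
The transformation is: rotated 90° counter-clockwise.

The brown diamond sits in the bottom of the first image and the right of the second — consistent with a whole-image 90° counter-clockwise rotation.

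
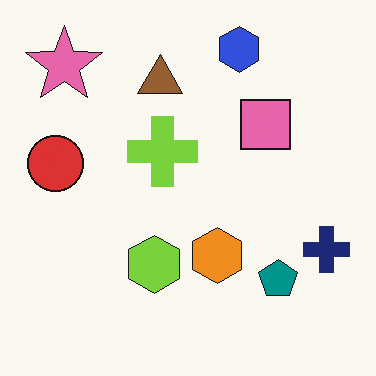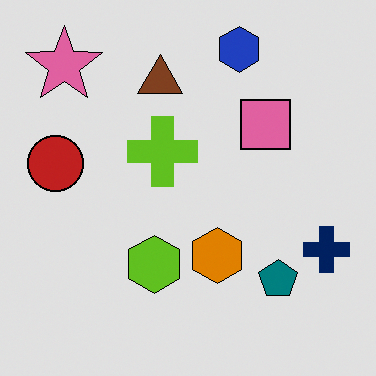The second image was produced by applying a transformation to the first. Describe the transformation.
The second image is the first posterized to a reduced palette.

Each flat color has snapped to a coarser quantized level — most visibly, the near-white background has dropped to a flat grey.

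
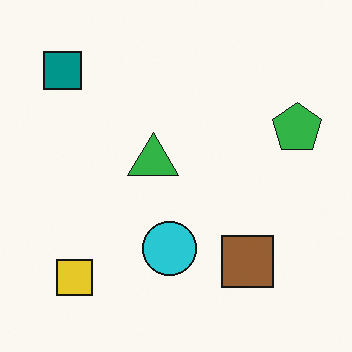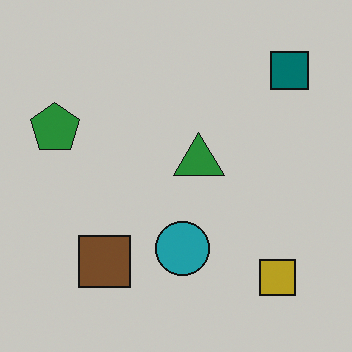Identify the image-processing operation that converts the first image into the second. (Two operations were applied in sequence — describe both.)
Flipped horizontally (left ↔ right), then slightly darkened.

The green pentagon is in the right of the first image and the left of the second — shapes on opposite sides of the vertical midline have swapped in a mirror flip. Every pixel — background and shapes alike — is uniformly darkened.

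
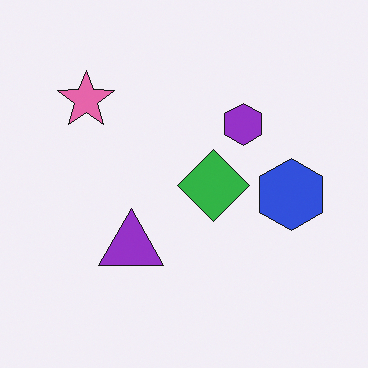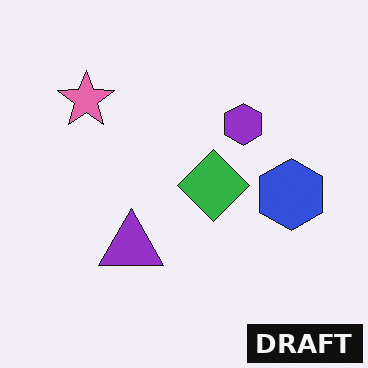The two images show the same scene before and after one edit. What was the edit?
The transformation is: watermarked with the text "DRAFT" in the lower-right corner.

A dark label reading "DRAFT" appears in the lower-right corner.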